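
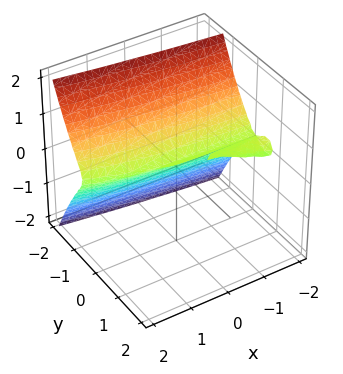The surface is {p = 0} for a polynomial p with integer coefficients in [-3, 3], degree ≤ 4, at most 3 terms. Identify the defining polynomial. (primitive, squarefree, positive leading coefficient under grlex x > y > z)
The picture has 2 separate pieces.
deg p = 3.
Reading off the gridlines: one z-axis crossing is at z = 0; every point of the x-axis in the box is on the surface; it crosses the y-axis at the gridline y = 0.
The integer polynomial consistent with all of this is the stated p.

x*y^2 + 3*y^3 + 3*z^2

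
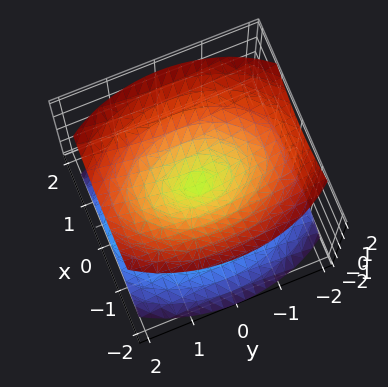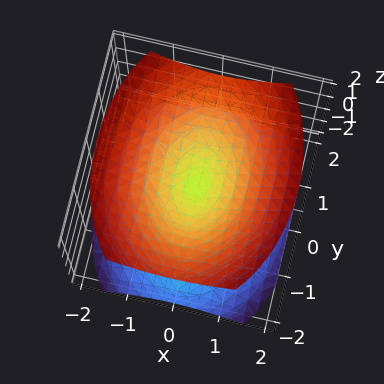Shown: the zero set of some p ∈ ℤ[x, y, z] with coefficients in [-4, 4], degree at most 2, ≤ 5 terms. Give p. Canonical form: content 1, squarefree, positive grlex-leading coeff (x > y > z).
2*x^2 + y^2 - 2*z^2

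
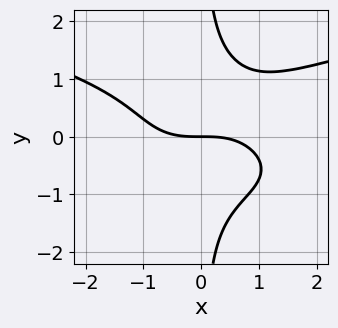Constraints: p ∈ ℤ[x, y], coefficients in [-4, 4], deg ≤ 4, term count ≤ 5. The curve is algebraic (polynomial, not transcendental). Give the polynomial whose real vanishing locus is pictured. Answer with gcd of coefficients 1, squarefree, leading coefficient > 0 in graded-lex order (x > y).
Degree: no degree-3 curve has this shape, so deg p = 4.
From the visible intercepts: one x-axis crossing is at x = 0; it meets the y-axis at y = 0 (among the integer gridlines).
Fitting integer coefficients to these (and the overall shape) gives p.

3*x*y^3 - x^3 - 3*y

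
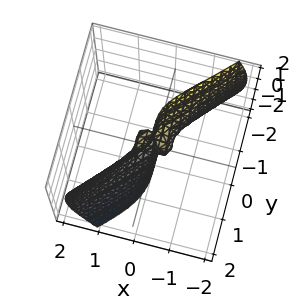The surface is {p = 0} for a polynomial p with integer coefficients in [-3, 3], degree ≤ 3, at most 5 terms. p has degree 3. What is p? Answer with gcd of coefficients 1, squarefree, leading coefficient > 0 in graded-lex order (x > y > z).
1. deg p = 3.
2. Observable constraints: every point of the z-axis in the box is on the surface; it meets the y-axis at y = 0 (among the integer gridlines).
3. Assembling these constraints gives the stated polynomial.

2*x^3 + 2*x*y^2 + 2*x*z^2 - 3*y^3 - 2*x*z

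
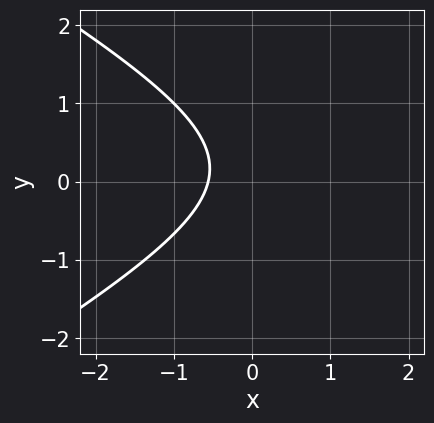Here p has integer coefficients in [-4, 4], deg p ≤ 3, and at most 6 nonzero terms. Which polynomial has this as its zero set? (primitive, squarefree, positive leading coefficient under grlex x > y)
x^2 - 3*y^2 - 3*x + y - 2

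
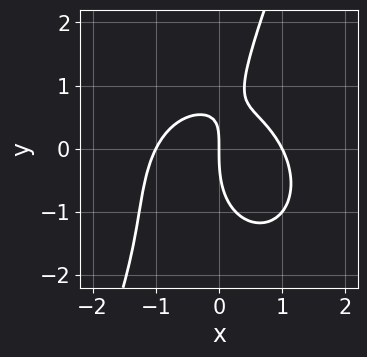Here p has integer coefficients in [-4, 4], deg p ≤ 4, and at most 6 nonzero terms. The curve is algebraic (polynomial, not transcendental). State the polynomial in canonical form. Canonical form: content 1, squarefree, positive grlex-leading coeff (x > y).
1. deg p = 3.
2. Checking where it meets the axes: it crosses the y-axis at the gridline y = 0; the x-axis gridline crossings are at x ∈ {-1, 0, 1}.
3. The integer polynomial consistent with all of this is the stated p.

3*x^3 + 2*x*y^2 - y^3 + 3*x*y - 3*x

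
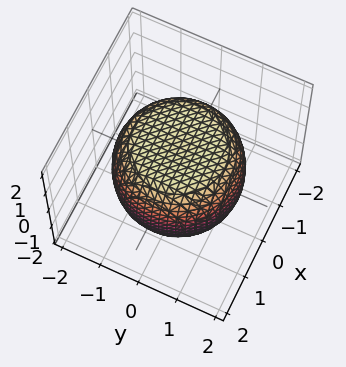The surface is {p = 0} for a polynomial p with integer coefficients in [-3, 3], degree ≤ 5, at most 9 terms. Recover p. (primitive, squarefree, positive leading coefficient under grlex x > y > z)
x^4 + 2*x^2*y^2 + y^4 - x^2 - y^2 + 2*z^2 - 3

deg p = 4. A generic line meets the surface in up to 4 points.
By symmetry, the surface is invariant under rotation about z: p = q(x² + y², z).
Observable constraints: a circular section at z = -1 has radius between 1 and 2.
Matching integer coefficients to the picture gives p.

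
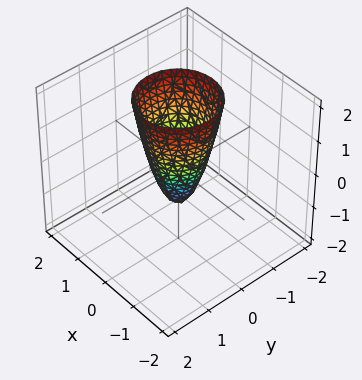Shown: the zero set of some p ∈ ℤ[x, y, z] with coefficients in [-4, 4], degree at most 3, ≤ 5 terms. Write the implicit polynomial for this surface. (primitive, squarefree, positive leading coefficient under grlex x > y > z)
3*x^2 + 3*y^2 - z - 1

First, degree: a generic line meets the surface in up to 2 points, so deg p = 2.
Then, symmetries: the z-axis is an axis of rotation, so x and y enter only as x² + y².
Next, from the visible intercepts: a circular section at z = 1 has radius between 0 and 1; it crosses the z-axis at the gridline z = -1.
Finally, these observations pin down the coefficients.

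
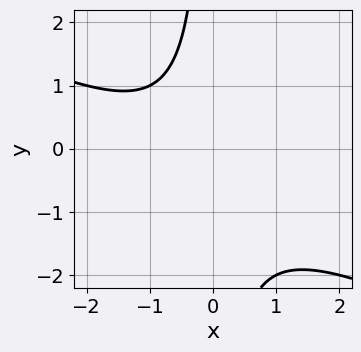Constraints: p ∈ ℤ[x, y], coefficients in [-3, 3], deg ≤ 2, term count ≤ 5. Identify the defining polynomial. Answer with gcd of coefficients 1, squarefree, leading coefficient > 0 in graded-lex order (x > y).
x^2 + 2*x*y + x + 2

First, degree: the shape is more complex than any degree-1 curve, so deg p = 2.
Then, checking where it meets the axes: it misses every integer gridline on the x-axis; it misses every integer gridline on the y-axis.
Finally, together with the visible shape, these determine p as stated.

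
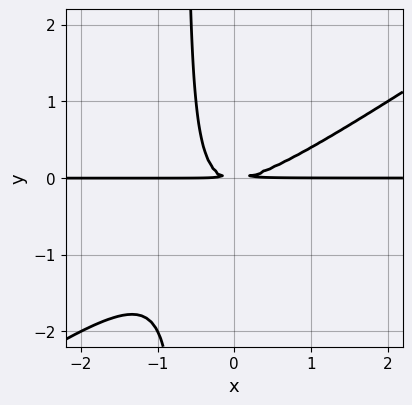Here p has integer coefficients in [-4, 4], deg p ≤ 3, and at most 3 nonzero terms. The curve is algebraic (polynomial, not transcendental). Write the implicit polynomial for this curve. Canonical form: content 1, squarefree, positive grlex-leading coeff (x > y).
First, degree: the shape is more complex than any degree-2 curve, so deg p = 3.
Then, reading off the gridlines: every point of the x-axis in the box is on the curve.
Finally, putting this together gives p.

2*x^2*y - 3*x*y^2 - 2*y^2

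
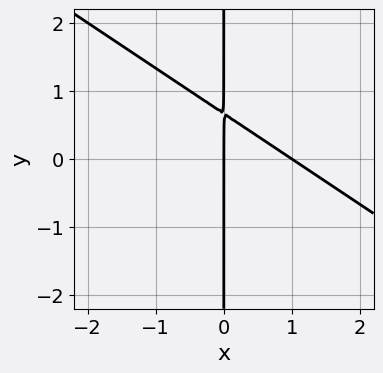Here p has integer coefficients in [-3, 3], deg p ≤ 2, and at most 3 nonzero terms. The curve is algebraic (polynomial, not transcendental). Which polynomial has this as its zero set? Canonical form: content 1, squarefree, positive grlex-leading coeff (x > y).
2*x^2 + 3*x*y - 2*x

Degree: no degree-1 curve has this shape, so deg p = 2.
Reading off the gridlines: every point of the y-axis in the box is on the curve; among the integer gridlines, it crosses the x-axis at x ∈ {0, 1}.
Together with the visible shape, these determine p as stated.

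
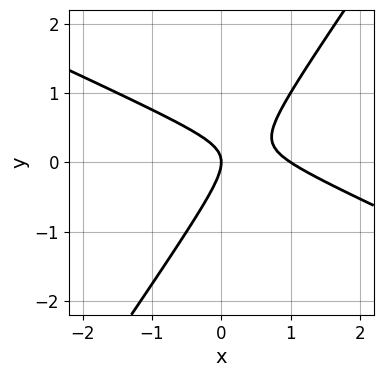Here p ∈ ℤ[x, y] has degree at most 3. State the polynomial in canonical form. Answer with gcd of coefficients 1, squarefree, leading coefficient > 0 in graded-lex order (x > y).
2*x^2 + 3*x*y - 3*y^2 - 2*x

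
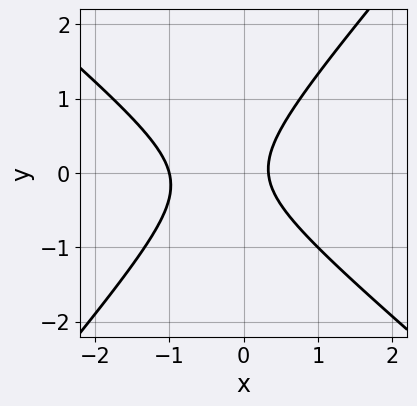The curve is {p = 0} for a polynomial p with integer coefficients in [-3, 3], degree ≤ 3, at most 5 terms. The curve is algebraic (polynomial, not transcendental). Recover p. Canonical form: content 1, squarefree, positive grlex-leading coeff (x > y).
3*x^2 + x*y - 3*y^2 + 2*x - 1

First, deg p = 2. The shape is more complex than any degree-1 curve.
Then, reading off the gridlines: one x-axis crossing is at x = -1; no y-intercept at any integer in the box.
Finally, these observations pin down the coefficients.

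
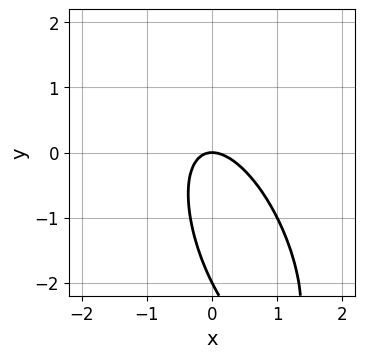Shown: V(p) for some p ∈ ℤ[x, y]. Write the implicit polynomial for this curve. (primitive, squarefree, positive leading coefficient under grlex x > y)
(a) The degree is 2 — the shape is more complex than any degree-1 curve.
(b) Observable constraints: it crosses the x-axis at the gridline x = 0; the y-axis gridline crossings are at y ∈ {-2, 0}.
(c) The integer polynomial consistent with all of this is the stated p.

3*x^2 + 2*x*y + y^2 + 2*y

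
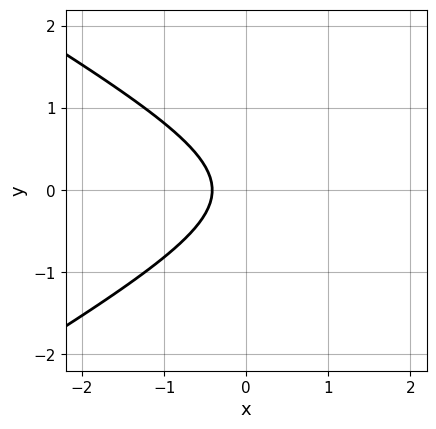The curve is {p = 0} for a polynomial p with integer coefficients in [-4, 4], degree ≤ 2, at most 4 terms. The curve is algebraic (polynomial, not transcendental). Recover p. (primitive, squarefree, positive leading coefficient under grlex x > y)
First, deg p = 2. The shape is more complex than any degree-1 curve.
Then, symmetries: it's symmetric under y → −y, forcing even powers of y.
Then, from the axis intercepts and sections: it misses every integer gridline on the y-axis.
Finally, together with the visible shape, these determine p as stated.

x^2 - 3*y^2 - 2*x - 1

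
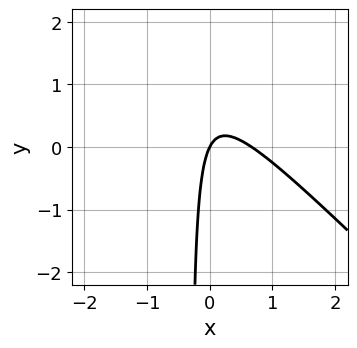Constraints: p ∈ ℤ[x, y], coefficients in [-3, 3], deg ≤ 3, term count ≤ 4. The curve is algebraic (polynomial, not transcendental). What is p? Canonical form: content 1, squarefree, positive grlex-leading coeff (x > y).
1. The degree is 2 — the shape is more complex than any degree-1 curve.
2. Reading off the gridlines: it meets the y-axis at y = 0 (among the integer gridlines); it meets the x-axis at x = 0 (among the integer gridlines).
3. Putting this together gives p.

3*x^2 + 3*x*y - 2*x + y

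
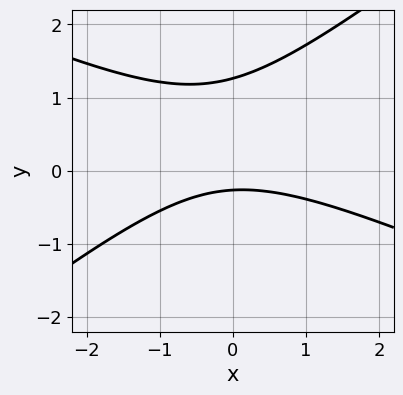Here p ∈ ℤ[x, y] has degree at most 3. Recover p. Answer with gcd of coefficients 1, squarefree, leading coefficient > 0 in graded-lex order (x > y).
First, degree: a generic line meets the curve in up to 2 points, so deg p = 2.
Then, checking where it meets the axes: it misses every integer gridline on the x-axis.
Finally, solving for integer coefficients yields p as stated.

x^2 + x*y - 3*y^2 + 3*y + 1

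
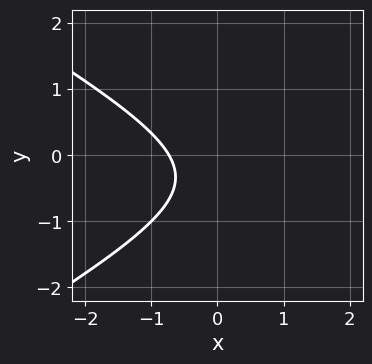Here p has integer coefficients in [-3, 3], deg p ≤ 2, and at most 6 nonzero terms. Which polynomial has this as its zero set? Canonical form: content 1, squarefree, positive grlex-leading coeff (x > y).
x^2 - 3*y^2 - 2*x - 2*y - 2

Degree: the shape is more complex than any degree-1 curve, so deg p = 2.
Against the integer gridlines: it misses every integer gridline on the y-axis.
Assembling these constraints gives the stated polynomial.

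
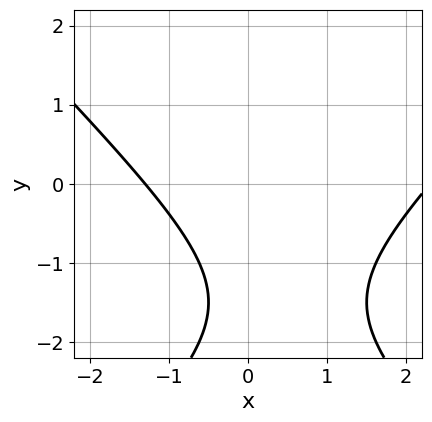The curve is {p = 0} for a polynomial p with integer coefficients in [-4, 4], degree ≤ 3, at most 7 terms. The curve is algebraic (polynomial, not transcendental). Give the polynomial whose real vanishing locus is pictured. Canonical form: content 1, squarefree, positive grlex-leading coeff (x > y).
First, degree: a generic line meets the curve in up to 2 points, so deg p = 2.
Next, checking where it meets the axes: it misses every integer gridline on the y-axis.
Finally, solving for integer coefficients yields p as stated.

x^2 - y^2 - x - 3*y - 3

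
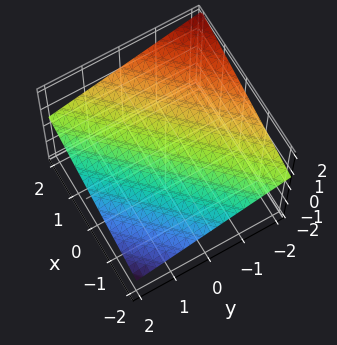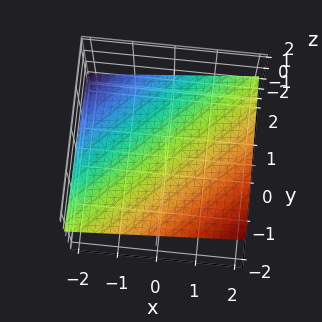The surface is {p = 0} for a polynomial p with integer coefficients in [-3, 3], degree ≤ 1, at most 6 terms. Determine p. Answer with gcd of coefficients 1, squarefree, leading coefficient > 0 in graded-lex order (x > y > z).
x - y - 3*z + 2

First, deg p = 1. The surface is flat (a plane).
Then, from the axis intercepts and sections: it crosses the y-axis at the gridline y = 2; it meets the x-axis at x = -2 (among the integer gridlines).
Finally, fitting integer coefficients to these (and the overall shape) gives p.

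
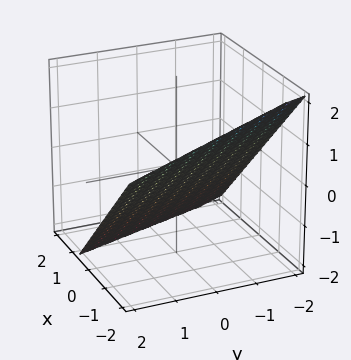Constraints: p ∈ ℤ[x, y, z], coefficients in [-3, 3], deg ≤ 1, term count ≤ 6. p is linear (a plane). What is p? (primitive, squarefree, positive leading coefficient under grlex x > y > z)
(a) deg p = 1.
(b) Observable constraints: one y-axis crossing is at y = -2.
(c) Together with the visible shape, these determine p as stated.

3*x + y + 3*z + 2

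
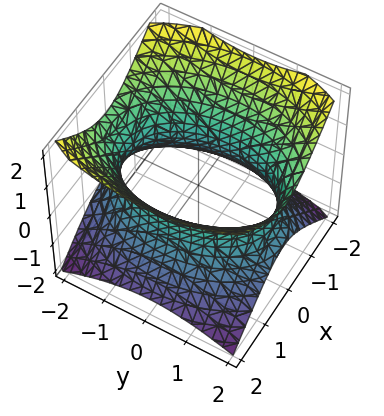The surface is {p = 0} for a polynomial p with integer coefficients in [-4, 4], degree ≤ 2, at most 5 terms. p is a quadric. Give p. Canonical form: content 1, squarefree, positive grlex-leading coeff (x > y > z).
2*x^2 + y^2 - 2*z^2 - 3

Degree: an hourglass — one-sheet hyperboloid; a quadric, so deg p = 2.
Symmetries: mirror symmetry y ↦ −y ⇒ only even powers of y; it's symmetric under z → −z, forcing even powers of z; mirror symmetry x ↦ −x ⇒ only even powers of x.
Against the integer gridlines: the surface avoids every integer z-axis point in the box.
These observations pin down the coefficients.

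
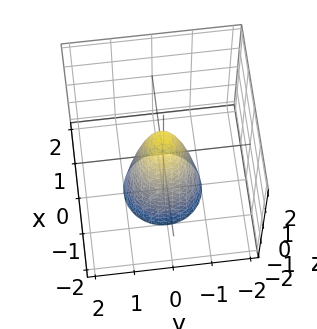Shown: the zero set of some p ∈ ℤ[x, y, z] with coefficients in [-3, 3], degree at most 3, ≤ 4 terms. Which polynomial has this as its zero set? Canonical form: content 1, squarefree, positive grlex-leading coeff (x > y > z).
3*x^2 + 3*y^2 + z - 1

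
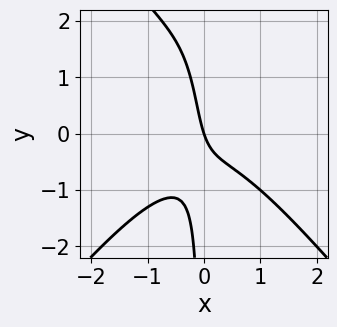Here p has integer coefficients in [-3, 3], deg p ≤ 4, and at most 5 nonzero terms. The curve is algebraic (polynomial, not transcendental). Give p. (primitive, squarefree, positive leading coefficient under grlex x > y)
3*x^3 - 2*x*y^2 + 3*x*y + 3*x + y

First, deg p = 3. A generic line meets the curve in up to 3 points.
Next, against the integer gridlines: it crosses the x-axis at the gridline x = 0; it crosses the y-axis at the gridline y = 0.
Finally, fitting integer coefficients to these (and the overall shape) gives p.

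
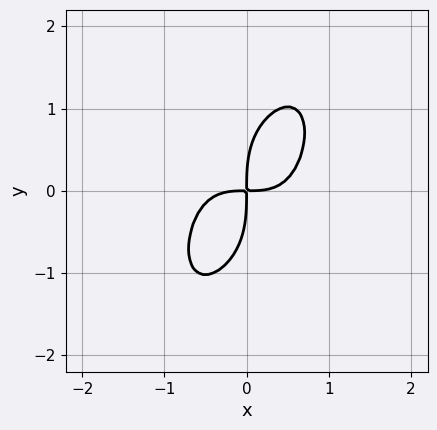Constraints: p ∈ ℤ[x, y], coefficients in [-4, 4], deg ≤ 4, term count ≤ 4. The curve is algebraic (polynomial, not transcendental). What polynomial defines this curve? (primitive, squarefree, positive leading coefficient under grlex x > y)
3*x^4 + 2*x^3*y + y^4 - 3*x*y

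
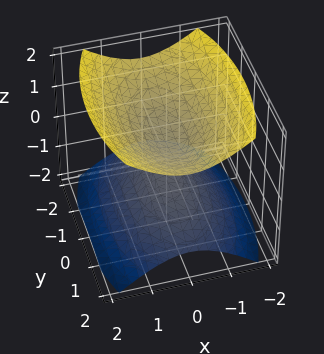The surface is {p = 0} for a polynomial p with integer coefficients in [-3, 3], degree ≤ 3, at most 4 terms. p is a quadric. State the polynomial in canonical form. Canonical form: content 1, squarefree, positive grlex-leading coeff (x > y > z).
3*x^2 + y^2 - 3*z^2 + 1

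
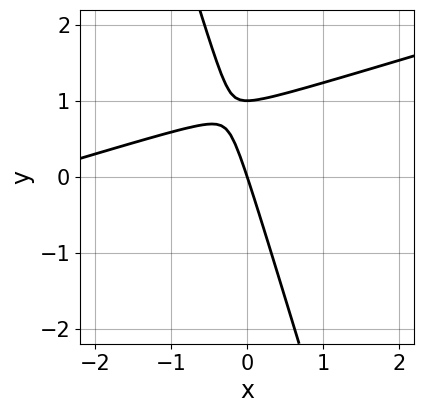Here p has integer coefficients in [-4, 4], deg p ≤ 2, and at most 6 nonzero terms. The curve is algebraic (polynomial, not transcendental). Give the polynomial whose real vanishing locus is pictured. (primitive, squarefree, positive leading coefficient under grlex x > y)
x^2 - 3*x*y - y^2 + 3*x + y

The degree is 2 — the shape is more complex than any degree-1 curve.
Reading off the gridlines: among the integer gridlines, it crosses the y-axis at y ∈ {0, 1}; one x-axis crossing is at x = 0.
These observations pin down the coefficients.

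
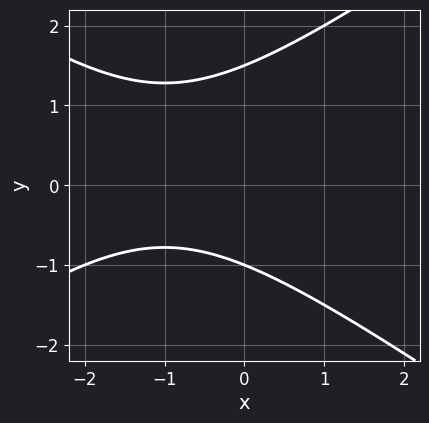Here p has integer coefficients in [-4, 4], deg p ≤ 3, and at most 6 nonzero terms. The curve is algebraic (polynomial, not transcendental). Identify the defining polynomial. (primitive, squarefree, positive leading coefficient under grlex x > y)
1. deg p = 2. A generic line meets the curve in up to 2 points.
2. From the axis intercepts and sections: it crosses the y-axis at the gridline y = -1; no x-intercept at any integer in the box.
3. Solving for integer coefficients yields p as stated.

x^2 - 2*y^2 + 2*x + y + 3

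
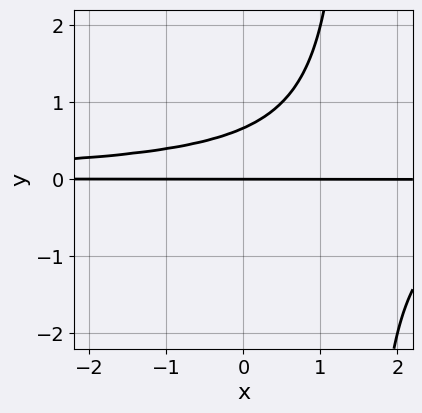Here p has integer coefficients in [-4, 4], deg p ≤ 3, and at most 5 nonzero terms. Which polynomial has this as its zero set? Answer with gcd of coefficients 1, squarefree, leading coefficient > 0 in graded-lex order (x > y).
2*x*y^2 - 3*y^2 + 2*y

(a) deg p = 3. The shape is more complex than any degree-2 curve.
(b) From the visible intercepts: one y-axis crossing is at y = 0; every point of the x-axis in the box is on the curve.
(c) The integer polynomial consistent with all of this is the stated p.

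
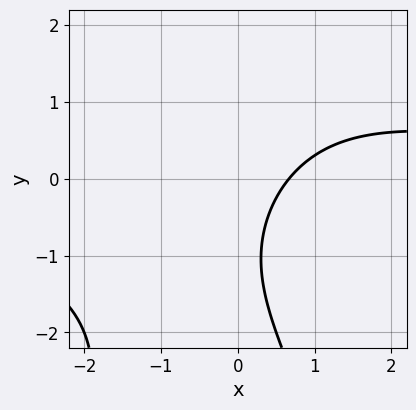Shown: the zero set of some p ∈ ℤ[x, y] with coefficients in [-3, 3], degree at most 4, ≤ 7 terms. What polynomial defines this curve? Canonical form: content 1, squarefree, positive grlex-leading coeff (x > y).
First, the degree is 3 — the shape is more complex than any degree-2 curve.
Then, checking where it meets the axes: the curve avoids every integer y-axis point in the box.
Finally, matching integer coefficients to the picture gives p.

x^2*y + y^2 - 3*x + 2*y + 2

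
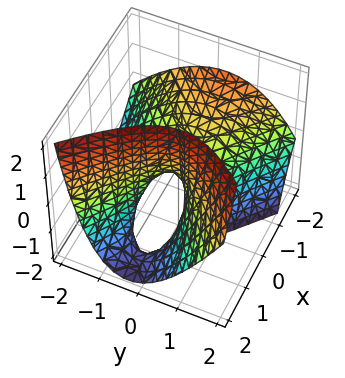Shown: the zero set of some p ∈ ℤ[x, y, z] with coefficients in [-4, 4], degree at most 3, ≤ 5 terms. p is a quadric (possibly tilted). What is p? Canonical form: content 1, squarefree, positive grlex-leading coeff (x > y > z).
2*x^2 + 3*x*z - 3*y^2 + y*z - 2*z

First, the degree is 2 — no degree-1 surface has this shape.
Next, observable constraints: one z-axis crossing is at z = 0; one y-axis crossing is at y = 0; one x-axis crossing is at x = 0.
Finally, fitting integer coefficients to these (and the overall shape) gives p.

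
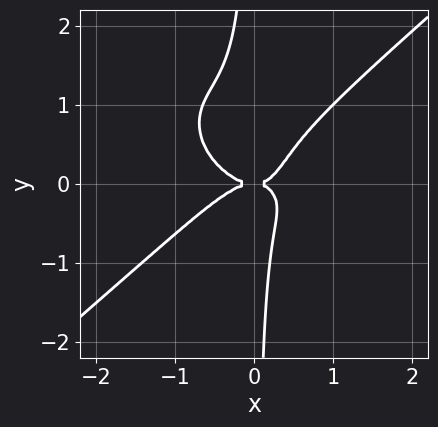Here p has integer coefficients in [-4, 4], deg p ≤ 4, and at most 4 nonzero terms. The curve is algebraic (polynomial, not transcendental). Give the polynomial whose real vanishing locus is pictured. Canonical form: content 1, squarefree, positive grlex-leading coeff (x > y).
(a) Degree: no degree-3 curve has this shape, so deg p = 4.
(b) Reading off the gridlines: it meets the y-axis at y = 0 (among the integer gridlines); it meets the x-axis at x = 0 (among the integer gridlines).
(c) Together with the visible shape, these determine p as stated.

2*x^4 - 3*x*y^3 + 2*x*y^2 - y^2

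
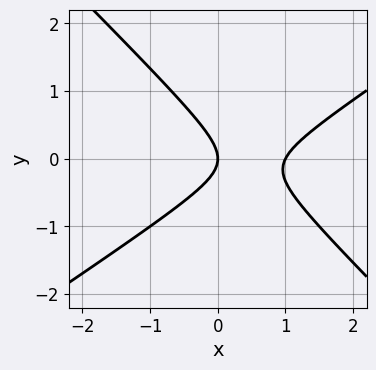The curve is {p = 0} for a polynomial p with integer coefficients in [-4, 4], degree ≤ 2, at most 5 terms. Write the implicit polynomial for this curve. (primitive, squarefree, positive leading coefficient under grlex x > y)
2*x^2 - x*y - 3*y^2 - 2*x

First, degree: a generic line meets the curve in up to 2 points, so deg p = 2.
Then, observable constraints: it meets the y-axis at y = 0 (among the integer gridlines); the x-axis gridline crossings are at x ∈ {0, 1}.
Finally, together with the visible shape, these determine p as stated.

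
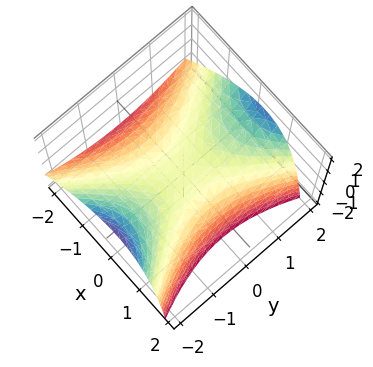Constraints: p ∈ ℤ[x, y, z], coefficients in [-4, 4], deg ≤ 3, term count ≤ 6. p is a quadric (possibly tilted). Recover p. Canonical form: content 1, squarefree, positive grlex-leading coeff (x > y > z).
First, degree: no degree-1 surface has this shape, so deg p = 2.
Next, from the visible intercepts: it meets the x-axis at x = 0 (among the integer gridlines); one y-axis crossing is at y = 0; it meets the z-axis at z = 0 (among the integer gridlines).
Finally, these observations pin down the coefficients.

2*x^2 - x*z - y^2 + 3*z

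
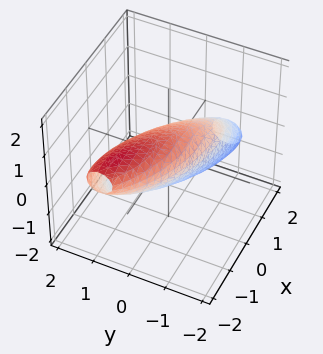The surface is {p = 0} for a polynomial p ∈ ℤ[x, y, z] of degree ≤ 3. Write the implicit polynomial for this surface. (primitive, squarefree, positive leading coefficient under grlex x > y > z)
(a) The degree is 2 — a generic line meets the surface in up to 2 points.
(b) The integer polynomial consistent with all of this is the stated p.

x^2 + 2*x*y + 2*x*z + 3*y^2 + 3*z^2 - 2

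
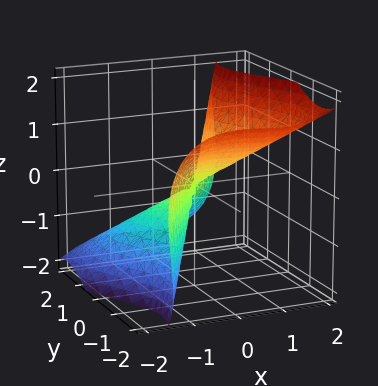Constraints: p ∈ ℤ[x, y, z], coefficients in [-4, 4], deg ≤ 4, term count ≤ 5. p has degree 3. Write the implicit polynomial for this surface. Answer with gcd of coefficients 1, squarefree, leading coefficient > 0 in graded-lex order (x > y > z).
3*x^3 + 2*x^2*y - 2*y^3 + 2*y*z^2 - 2*z^3

First, degree: no degree-2 surface has this shape, so deg p = 3.
Then, against the integer gridlines: one z-axis crossing is at z = 0; one x-axis crossing is at x = 0; it meets the y-axis at y = 0 (among the integer gridlines).
Finally, putting this together gives p.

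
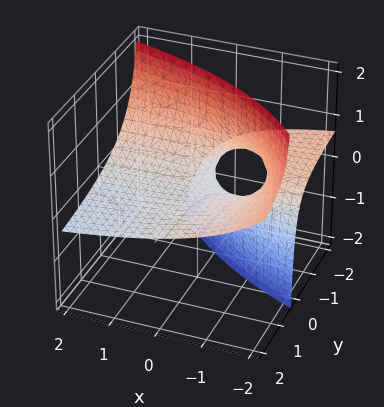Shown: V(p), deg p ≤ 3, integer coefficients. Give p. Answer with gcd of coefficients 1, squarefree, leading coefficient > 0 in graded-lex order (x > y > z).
1. Degree: no degree-1 surface has this shape, so deg p = 2.
2. Observable constraints: the visible y-axis segment lies entirely on the surface; every point of the x-axis in the box is on the surface.
3. Assembling these constraints gives the stated polynomial.

x*y + 2*x*z + 3*y*z + 3*z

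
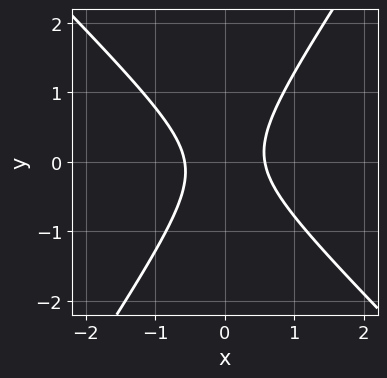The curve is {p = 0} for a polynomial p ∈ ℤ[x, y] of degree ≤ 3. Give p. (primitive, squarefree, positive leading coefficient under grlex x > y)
3*x^2 + x*y - 2*y^2 - 1

First, degree: a generic line meets the curve in up to 2 points, so deg p = 2.
Then, observable constraints: it misses every integer gridline on the y-axis.
Finally, matching integer coefficients to the picture gives p.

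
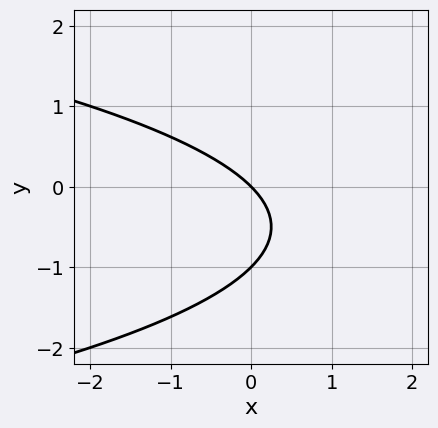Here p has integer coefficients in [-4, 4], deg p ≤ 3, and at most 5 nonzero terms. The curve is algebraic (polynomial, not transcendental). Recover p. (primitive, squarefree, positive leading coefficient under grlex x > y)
(a) The degree is 2 — a generic line meets the curve in up to 2 points.
(b) Checking where it meets the axes: it crosses the x-axis at the gridline x = 0; among the integer gridlines, it crosses the y-axis at y ∈ {-1, 0}.
(c) Putting this together gives p.

y^2 + x + y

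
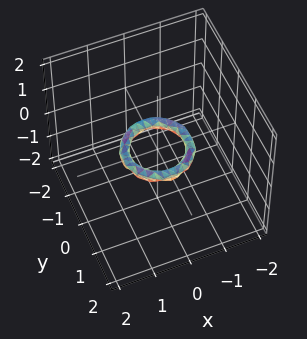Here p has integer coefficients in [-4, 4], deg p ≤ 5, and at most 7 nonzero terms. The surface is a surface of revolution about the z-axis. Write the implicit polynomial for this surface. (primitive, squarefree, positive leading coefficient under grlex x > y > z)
First, the degree is 4 — no degree-3 surface has this shape.
Next, symmetries: every cross-section ⟂ z is a circle, so x, y appear only via x² + y².
Next, observable constraints: no z-intercept at any integer in the box; among the integer gridlines, it crosses the x-axis at x ∈ {-1, 1}.
Finally, assembling these constraints gives the stated polynomial. Check: (0, 1, 0) on the y-axis lies on the surface, and p(0, 1, 0) = 0. ✓

2*x^4 + 4*x^2*y^2 + 2*y^4 - 3*x^2 - 3*y^2 + 3*z^2 + 1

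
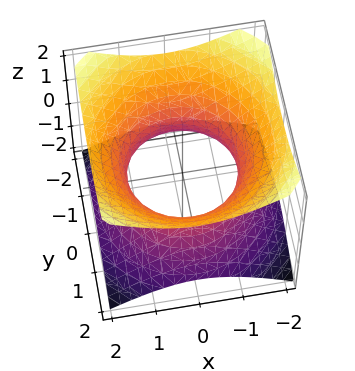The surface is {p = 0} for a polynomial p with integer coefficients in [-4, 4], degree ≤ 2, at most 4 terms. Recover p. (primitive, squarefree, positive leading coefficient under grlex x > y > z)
2*x^2 + 2*y^2 - 3*z^2 - 3

1. Degree: an hourglass — one-sheet hyperboloid; a quadric, so deg p = 2.
2. Symmetry: the z-axis is an axis of rotation, so x and y enter only as x² + y²; the z ↦ −z reflection is a symmetry, so z appears only in even powers.
3. Against the integer gridlines: a circular section at z = 1 has radius between 1 and 2; the surface avoids every integer z-axis point in the box.
4. Putting this together gives p.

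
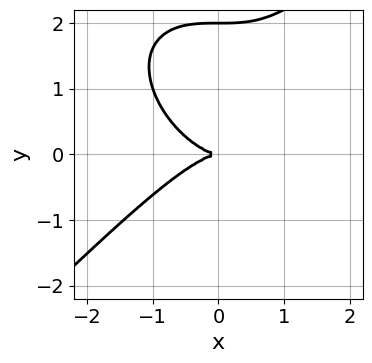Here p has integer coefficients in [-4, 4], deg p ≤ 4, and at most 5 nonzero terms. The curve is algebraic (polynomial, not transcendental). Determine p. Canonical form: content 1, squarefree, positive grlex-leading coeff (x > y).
x^3 - y^3 + 2*y^2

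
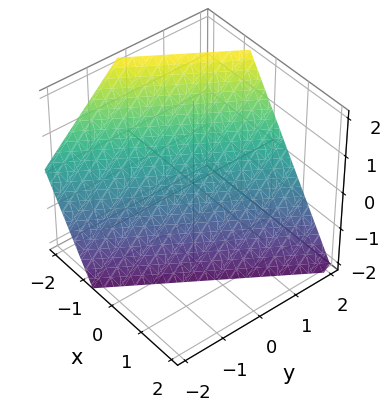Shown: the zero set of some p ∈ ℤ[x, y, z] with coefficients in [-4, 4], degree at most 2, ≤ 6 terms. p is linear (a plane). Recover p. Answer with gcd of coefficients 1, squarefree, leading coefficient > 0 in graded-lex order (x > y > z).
3*x - 2*y + 2*z + 2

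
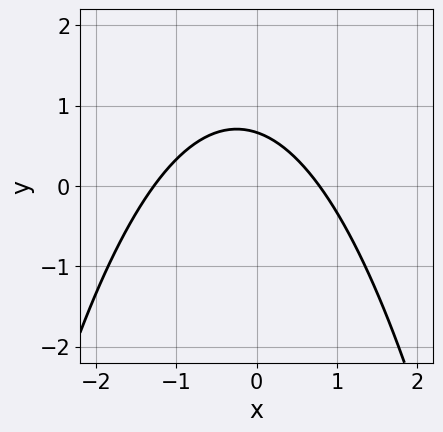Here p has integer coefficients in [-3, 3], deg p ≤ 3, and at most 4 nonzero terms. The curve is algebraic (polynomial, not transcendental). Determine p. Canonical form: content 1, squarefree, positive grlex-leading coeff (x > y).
2*x^2 + x + 3*y - 2

1. Degree: a generic line meets the curve in up to 2 points, so deg p = 2.
2. Putting this together gives p.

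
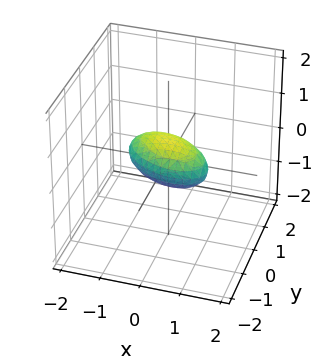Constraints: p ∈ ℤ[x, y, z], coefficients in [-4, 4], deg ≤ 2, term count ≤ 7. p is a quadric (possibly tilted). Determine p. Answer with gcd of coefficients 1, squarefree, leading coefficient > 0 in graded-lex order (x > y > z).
The degree is 2 — the shape is more complex than any degree-1 surface.
Checking where it meets the axes: the x-axis gridline crossings are at x ∈ {-1, 1}.
Putting this together gives p.

x^2 + x*y + 2*y^2 + 3*z^2 - 1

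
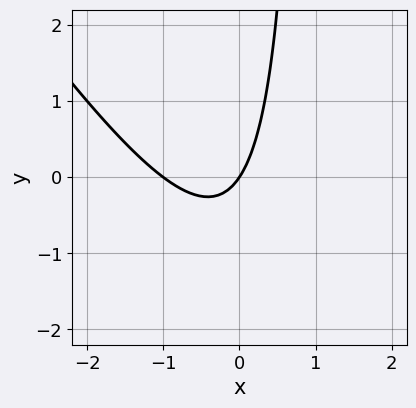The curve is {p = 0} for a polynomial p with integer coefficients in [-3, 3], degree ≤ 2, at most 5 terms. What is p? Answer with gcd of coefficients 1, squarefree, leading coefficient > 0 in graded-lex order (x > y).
1. Degree: the shape is more complex than any degree-1 curve, so deg p = 2.
2. Reading off the gridlines: among the integer gridlines, it crosses the x-axis at x ∈ {-1, 0}; one y-axis crossing is at y = 0.
3. These observations pin down the coefficients.

3*x^2 + 2*x*y + 3*x - 2*y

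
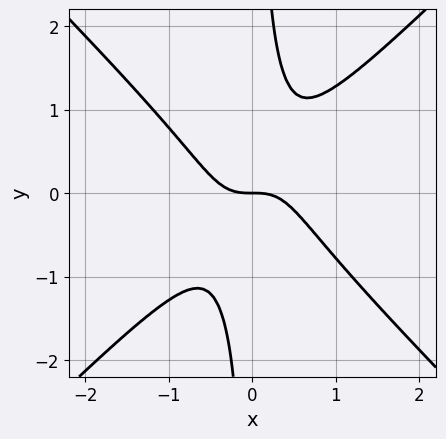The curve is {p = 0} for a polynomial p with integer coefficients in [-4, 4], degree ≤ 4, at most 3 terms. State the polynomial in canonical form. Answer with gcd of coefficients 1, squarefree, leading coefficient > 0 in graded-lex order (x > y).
(a) The degree is 3 — the shape is more complex than any degree-2 curve.
(b) Reading off the gridlines: it crosses the y-axis at the gridline y = 0; one x-axis crossing is at x = 0.
(c) Assembling these constraints gives the stated polynomial.

2*x^3 - 2*x*y^2 + y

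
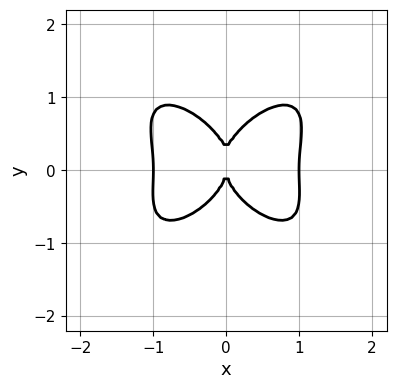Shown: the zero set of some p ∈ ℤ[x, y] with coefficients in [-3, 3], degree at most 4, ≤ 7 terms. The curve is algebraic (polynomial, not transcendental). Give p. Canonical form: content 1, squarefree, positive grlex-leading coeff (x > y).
(a) The degree is 4 — the shape is more complex than any degree-3 curve.
(b) Symmetries: mirror symmetry x ↦ −x ⇒ only even powers of x.
(c) Observable constraints: one y-axis crossing is at y = 0; the x-axis gridline crossings are at x ∈ {-1, 0, 1}.
(d) Putting this together gives p.

3*x^4 - x^2*y^2 + 3*y^4 - y^3 - 3*x^2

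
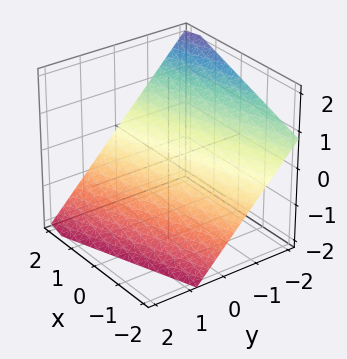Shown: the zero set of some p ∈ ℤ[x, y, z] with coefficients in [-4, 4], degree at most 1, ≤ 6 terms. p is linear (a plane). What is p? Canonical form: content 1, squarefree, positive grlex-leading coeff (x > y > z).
x - 3*y - 3*z - 2

(a) Degree: the surface is flat (a plane), so deg p = 1.
(b) Reading off the gridlines: it crosses the x-axis at the gridline x = 2.
(c) Solving for integer coefficients yields p as stated.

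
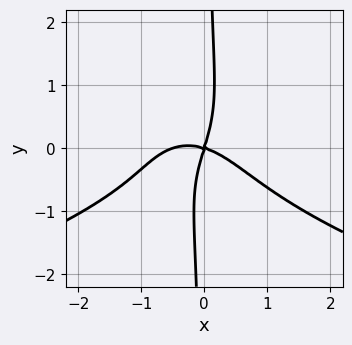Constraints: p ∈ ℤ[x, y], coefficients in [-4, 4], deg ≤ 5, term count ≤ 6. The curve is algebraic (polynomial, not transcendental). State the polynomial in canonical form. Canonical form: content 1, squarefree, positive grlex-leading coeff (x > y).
deg p = 4. A generic line meets the curve in up to 4 points.
Checking where it meets the axes: it meets the x-axis at x = 0 (among the integer gridlines); one y-axis crossing is at y = 0.
Together with the visible shape, these determine p as stated.

3*x*y^3 + 2*x^3 + x^2 + 3*x*y - y^2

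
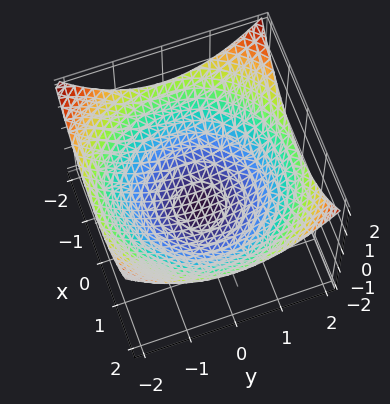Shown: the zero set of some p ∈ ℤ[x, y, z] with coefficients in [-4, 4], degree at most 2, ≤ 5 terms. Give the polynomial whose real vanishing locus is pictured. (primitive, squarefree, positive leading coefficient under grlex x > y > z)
deg p = 2. A generic line meets the surface in up to 2 points.
Symmetries: the surface is invariant under rotation about z: p = q(x² + y², z).
Reading off the gridlines: a circular section at z = 0 has radius between 1 and 2; it crosses the z-axis at the gridline z = -1.
The integer polynomial consistent with all of this is the stated p.

x^2 + y^2 - 3*z - 3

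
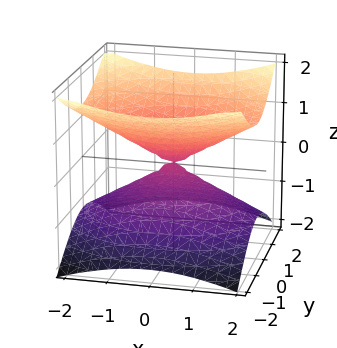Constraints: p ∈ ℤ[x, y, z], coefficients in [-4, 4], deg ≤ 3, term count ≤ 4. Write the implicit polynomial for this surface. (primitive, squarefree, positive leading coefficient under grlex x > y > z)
x^2 + 2*y^2 - 3*z^2

First, the degree is 2 — a double cone through the origin; a quadric.
Next, symmetries: the z ↦ −z reflection is a symmetry, so z appears only in even powers; mirror symmetry y ↦ −y ⇒ only even powers of y; mirror symmetry x ↦ −x ⇒ only even powers of x.
Then, observable constraints: one x-axis crossing is at x = 0; one z-axis crossing is at z = 0; it meets the y-axis at y = 0 (among the integer gridlines).
Finally, fitting integer coefficients to these (and the overall shape) gives p.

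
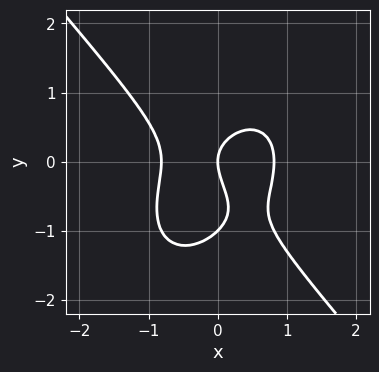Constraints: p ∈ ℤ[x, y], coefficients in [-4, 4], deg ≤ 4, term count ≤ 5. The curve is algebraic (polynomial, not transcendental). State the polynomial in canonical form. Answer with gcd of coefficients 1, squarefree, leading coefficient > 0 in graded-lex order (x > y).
3*x^3 + 2*y^3 + 2*y^2 - 2*x

(a) The degree is 3 — no degree-2 curve has this shape.
(b) Checking where it meets the axes: among the integer gridlines, it crosses the y-axis at y ∈ {-1, 0}; it meets the x-axis at x = 0 (among the integer gridlines).
(c) Putting this together gives p.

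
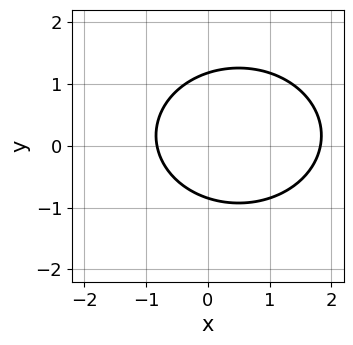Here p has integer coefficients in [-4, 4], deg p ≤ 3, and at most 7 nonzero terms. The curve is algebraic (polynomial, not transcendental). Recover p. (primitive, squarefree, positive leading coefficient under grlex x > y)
2*x^2 + 3*y^2 - 2*x - y - 3

First, degree: no degree-1 curve has this shape, so deg p = 2.
Finally, the integer polynomial consistent with all of this is the stated p.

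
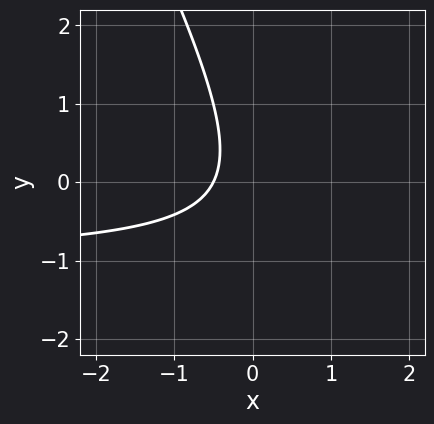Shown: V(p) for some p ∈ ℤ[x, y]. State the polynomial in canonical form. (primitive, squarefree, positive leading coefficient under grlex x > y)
2*x*y + y^2 + 2*x + 1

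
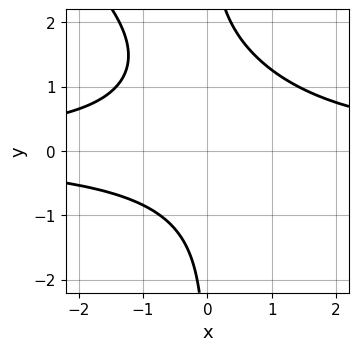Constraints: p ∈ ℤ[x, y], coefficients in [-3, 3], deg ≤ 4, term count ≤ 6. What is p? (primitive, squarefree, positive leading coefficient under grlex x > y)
x^2*y^2 + x*y^3 - x*y^2 - 2

First, the degree is 4 — no degree-3 curve has this shape.
Then, observable constraints: it misses every integer gridline on the x-axis; the curve avoids every integer y-axis point in the box.
Finally, together with the visible shape, these determine p as stated.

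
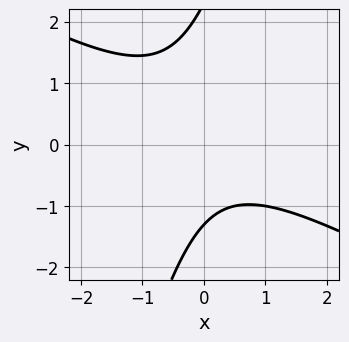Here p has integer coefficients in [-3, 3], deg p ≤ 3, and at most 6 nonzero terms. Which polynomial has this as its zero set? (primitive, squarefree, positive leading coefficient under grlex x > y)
1. deg p = 2.
2. From the visible intercepts: the curve avoids every integer x-axis point in the box.
3. Assembling these constraints gives the stated polynomial.

2*x^2 + 3*x*y - y^2 + y + 3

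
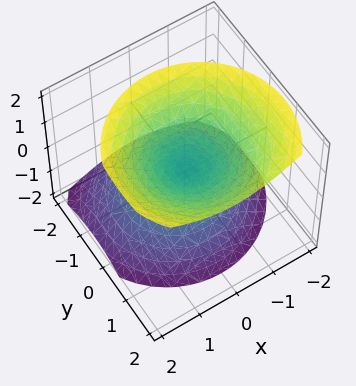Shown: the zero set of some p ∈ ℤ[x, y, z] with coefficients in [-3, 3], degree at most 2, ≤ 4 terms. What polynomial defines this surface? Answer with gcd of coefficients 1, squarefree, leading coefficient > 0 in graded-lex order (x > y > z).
(a) There are 2 components.
(b) deg p = 2.
(c) From the axis intercepts and sections: it crosses the z-axis at the gridline z = 0; it meets the x-axis at x = 0 (among the integer gridlines).
(d) Fitting integer coefficients to these (and the overall shape) gives p.

3*x^2 + 3*y^2 - 2*y*z - 3*z^2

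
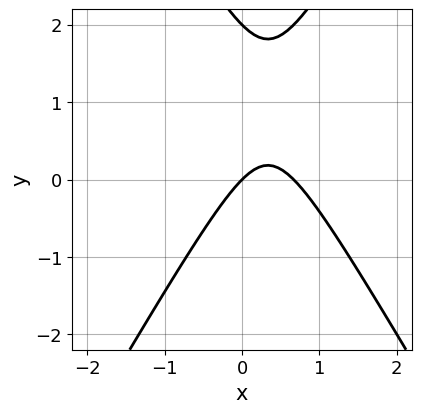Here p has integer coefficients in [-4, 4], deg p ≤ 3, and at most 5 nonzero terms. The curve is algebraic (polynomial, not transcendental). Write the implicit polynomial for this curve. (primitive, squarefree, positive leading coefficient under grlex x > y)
3*x^2 - y^2 - 2*x + 2*y

(a) deg p = 2.
(b) From the axis intercepts and sections: the y-axis gridline crossings are at y ∈ {0, 2}; it meets the x-axis at x = 0 (among the integer gridlines).
(c) Assembling these constraints gives the stated polynomial.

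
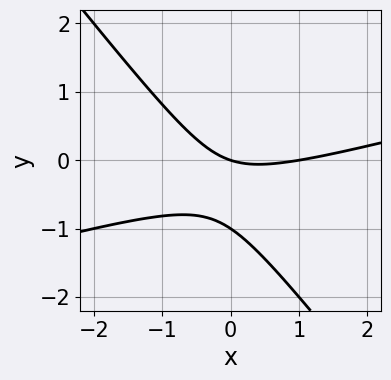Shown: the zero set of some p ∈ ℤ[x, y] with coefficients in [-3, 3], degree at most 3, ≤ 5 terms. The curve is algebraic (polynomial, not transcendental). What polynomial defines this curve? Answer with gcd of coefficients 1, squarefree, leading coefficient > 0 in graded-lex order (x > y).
x^2 - 3*x*y - 3*y^2 - x - 3*y

(a) deg p = 2. No degree-1 curve has this shape.
(b) Against the integer gridlines: among the integer gridlines, it crosses the y-axis at y ∈ {-1, 0}; among the integer gridlines, it crosses the x-axis at x ∈ {0, 1}.
(c) Putting this together gives p.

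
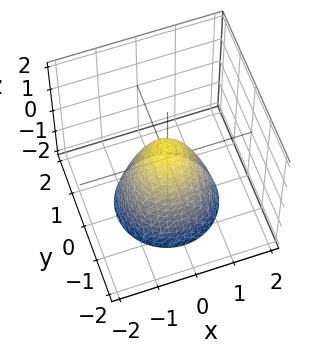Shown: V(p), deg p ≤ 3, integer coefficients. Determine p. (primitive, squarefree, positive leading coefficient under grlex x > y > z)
(a) deg p = 2.
(b) Symmetry: every cross-section ⟂ z is a circle, so x, y appear only via x² + y².
(c) Checking where it meets the axes: a circular section at z = -2 has radius between 1 and 2.
(d) Putting this together gives p.

3*x^2 + 3*y^2 + 2*z - 1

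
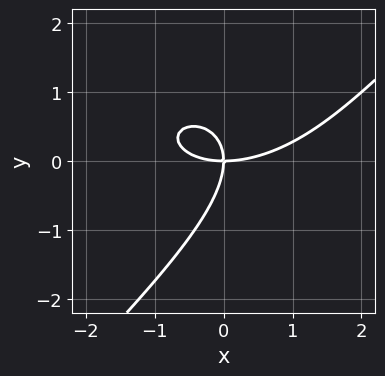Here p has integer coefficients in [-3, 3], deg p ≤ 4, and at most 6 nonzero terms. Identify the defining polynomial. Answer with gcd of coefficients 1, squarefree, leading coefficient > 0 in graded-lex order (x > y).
x^3 - x^2*y + 2*x*y^2 - 2*y^3 - 3*x*y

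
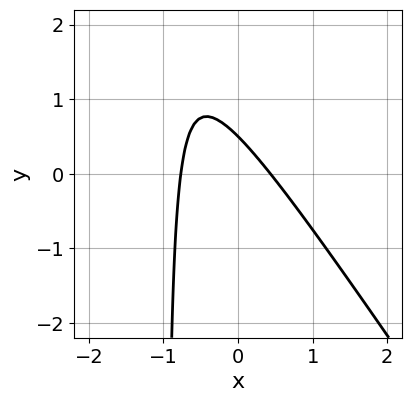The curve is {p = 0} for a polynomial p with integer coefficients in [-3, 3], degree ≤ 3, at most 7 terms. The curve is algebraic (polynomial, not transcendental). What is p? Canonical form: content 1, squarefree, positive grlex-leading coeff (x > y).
3*x^2 + 2*x*y + x + 2*y - 1

1. The degree is 2 — no degree-1 curve has this shape.
2. Putting this together gives p.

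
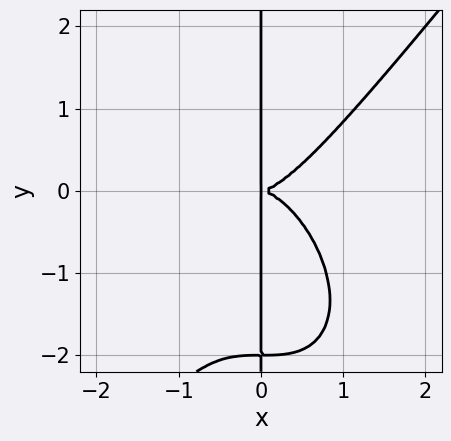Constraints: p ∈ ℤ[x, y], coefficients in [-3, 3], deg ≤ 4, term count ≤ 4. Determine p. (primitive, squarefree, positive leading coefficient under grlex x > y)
2*x^4 - x*y^3 - 2*x*y^2

First, deg p = 4.
Then, from the visible intercepts: the visible y-axis segment lies entirely on the curve.
Finally, solving for integer coefficients yields p as stated.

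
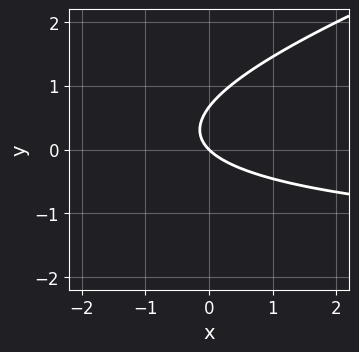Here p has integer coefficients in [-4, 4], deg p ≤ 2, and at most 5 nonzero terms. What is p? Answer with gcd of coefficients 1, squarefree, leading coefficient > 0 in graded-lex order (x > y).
deg p = 2.
From the axis intercepts and sections: it meets the x-axis at x = 0 (among the integer gridlines); it meets the y-axis at y = 0 (among the integer gridlines).
Assembling these constraints gives the stated polynomial.

x*y - 3*y^2 + 2*x + 2*y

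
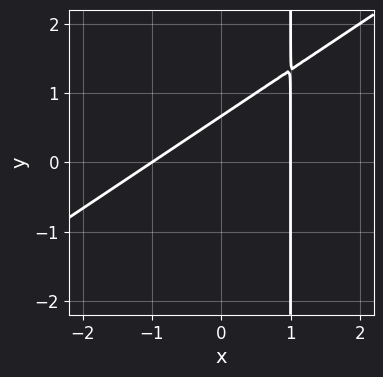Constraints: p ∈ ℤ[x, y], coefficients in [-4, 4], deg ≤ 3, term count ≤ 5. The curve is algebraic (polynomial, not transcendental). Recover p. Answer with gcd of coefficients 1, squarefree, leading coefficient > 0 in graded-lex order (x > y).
(a) The degree is 2 — a generic line meets the curve in up to 2 points.
(b) Against the integer gridlines: the x-axis gridline crossings are at x ∈ {-1, 1}.
(c) Assembling these constraints gives the stated polynomial.

2*x^2 - 3*x*y + 3*y - 2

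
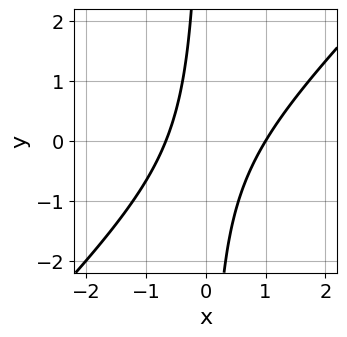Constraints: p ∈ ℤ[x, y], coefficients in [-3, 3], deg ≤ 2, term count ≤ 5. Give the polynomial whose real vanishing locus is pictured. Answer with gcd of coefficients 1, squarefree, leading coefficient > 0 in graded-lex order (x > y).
3*x^2 - 3*x*y - x - 2

First, degree: no degree-1 curve has this shape, so deg p = 2.
Then, from the visible intercepts: it misses every integer gridline on the y-axis; it crosses the x-axis at the gridline x = 1.
Finally, fitting integer coefficients to these (and the overall shape) gives p.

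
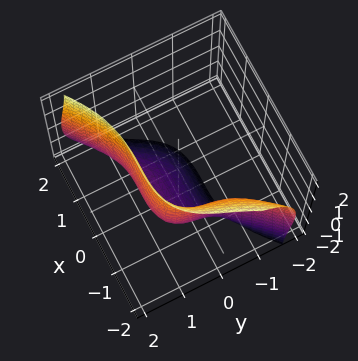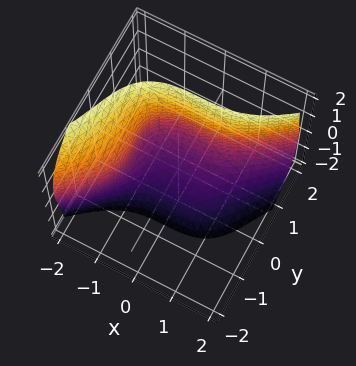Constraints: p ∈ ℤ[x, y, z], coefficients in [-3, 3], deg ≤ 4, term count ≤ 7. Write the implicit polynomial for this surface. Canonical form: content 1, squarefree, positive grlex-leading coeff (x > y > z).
1. The degree is 3 — no degree-2 surface has this shape.
2. Checking where it meets the axes: it crosses the y-axis at the gridline y = 1.
3. Putting this together gives p.

2*x^3 - 3*y^3 - 2*y*z^2 + z^3 + 3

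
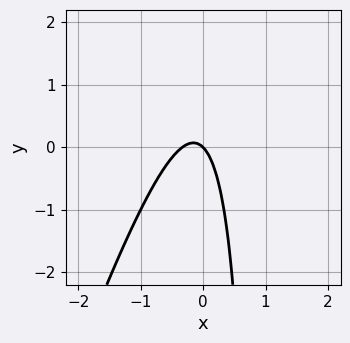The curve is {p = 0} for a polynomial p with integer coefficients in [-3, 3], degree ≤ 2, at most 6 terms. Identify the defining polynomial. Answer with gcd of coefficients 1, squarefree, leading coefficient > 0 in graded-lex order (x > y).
3*x^2 - x*y + x + y

First, deg p = 2. The shape is more complex than any degree-1 curve.
Then, reading off the gridlines: one y-axis crossing is at y = 0; it crosses the x-axis at the gridline x = 0.
Finally, assembling these constraints gives the stated polynomial.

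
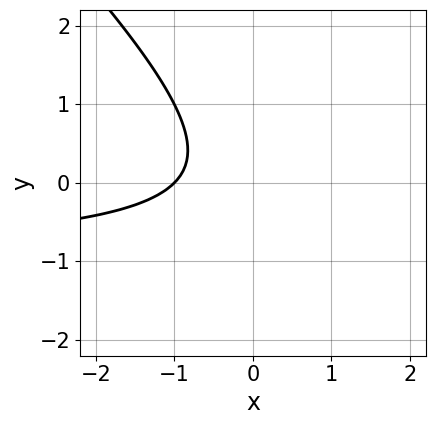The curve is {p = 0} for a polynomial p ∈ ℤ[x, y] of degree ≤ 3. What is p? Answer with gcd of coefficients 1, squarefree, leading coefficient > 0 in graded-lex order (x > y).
x*y + y^2 + x + 1

deg p = 2. No degree-1 curve has this shape.
Observable constraints: no y-intercept at any integer in the box; it meets the x-axis at x = -1 (among the integer gridlines).
The integer polynomial consistent with all of this is the stated p.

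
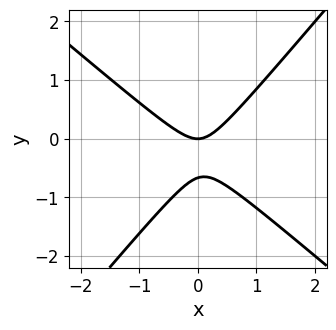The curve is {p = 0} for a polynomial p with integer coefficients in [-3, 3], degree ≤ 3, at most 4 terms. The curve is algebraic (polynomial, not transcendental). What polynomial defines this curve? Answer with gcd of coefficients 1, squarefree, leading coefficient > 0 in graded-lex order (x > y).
3*x^2 + x*y - 3*y^2 - 2*y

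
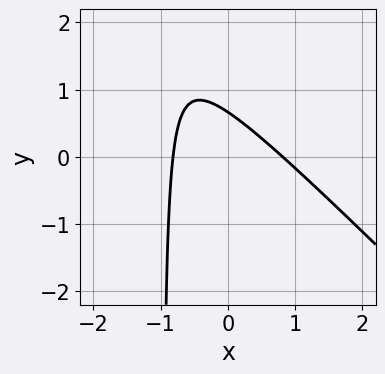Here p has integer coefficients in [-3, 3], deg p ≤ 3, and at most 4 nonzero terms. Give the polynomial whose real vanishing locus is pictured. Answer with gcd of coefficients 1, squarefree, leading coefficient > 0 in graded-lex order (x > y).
First, the degree is 2 — the shape is more complex than any degree-1 curve.
Finally, the integer polynomial consistent with all of this is the stated p.

3*x^2 + 3*x*y + 3*y - 2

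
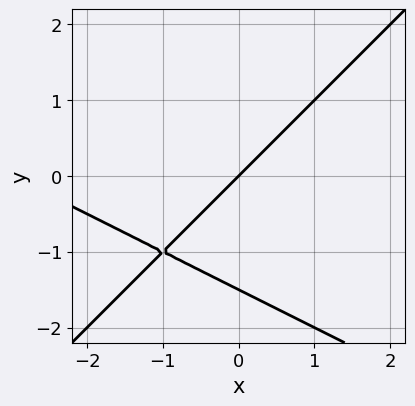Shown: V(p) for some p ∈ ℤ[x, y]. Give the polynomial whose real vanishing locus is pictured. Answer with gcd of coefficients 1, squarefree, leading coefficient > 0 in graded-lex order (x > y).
x^2 + x*y - 2*y^2 + 3*x - 3*y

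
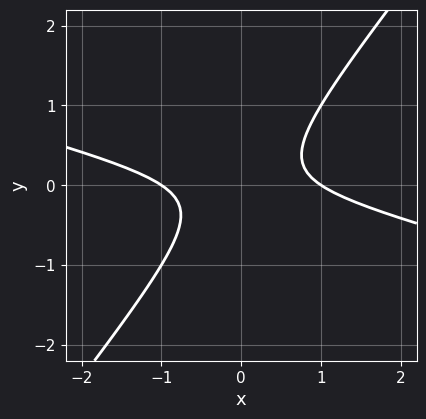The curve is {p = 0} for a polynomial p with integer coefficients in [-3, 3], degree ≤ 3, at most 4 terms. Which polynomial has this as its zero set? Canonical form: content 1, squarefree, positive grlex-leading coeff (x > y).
x^2 + 3*x*y - 3*y^2 - 1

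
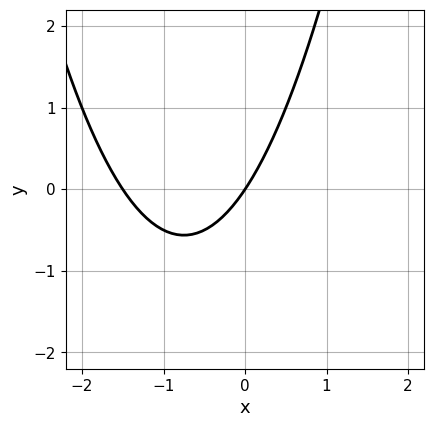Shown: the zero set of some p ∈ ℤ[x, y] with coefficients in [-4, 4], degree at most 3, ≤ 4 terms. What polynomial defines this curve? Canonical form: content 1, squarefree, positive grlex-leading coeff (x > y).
(a) Degree: a generic line meets the curve in up to 2 points, so deg p = 2.
(b) From the axis intercepts and sections: it crosses the y-axis at the gridline y = 0; one x-axis crossing is at x = 0.
(c) Assembling these constraints gives the stated polynomial.

2*x^2 + 3*x - 2*y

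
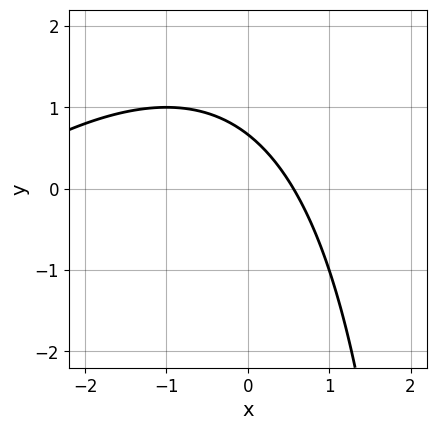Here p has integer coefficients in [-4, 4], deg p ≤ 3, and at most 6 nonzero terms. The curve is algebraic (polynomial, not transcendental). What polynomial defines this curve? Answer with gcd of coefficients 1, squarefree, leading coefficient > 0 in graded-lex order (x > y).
Degree: a generic line meets the curve in up to 2 points, so deg p = 2.
Solving for integer coefficients yields p as stated.

x^2 - x*y + 3*x + 3*y - 2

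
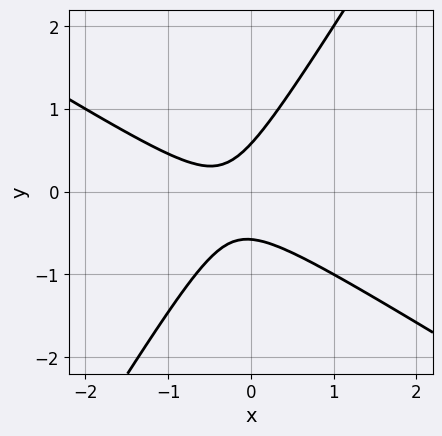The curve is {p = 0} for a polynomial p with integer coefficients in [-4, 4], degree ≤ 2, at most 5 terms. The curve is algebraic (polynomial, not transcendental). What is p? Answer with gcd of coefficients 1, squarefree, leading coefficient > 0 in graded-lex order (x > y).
1. Degree: the shape is more complex than any degree-1 curve, so deg p = 2.
2. From the axis intercepts and sections: it misses every integer gridline on the x-axis.
3. Assembling these constraints gives the stated polynomial.

3*x^2 + 3*x*y - 3*y^2 + 2*x + 1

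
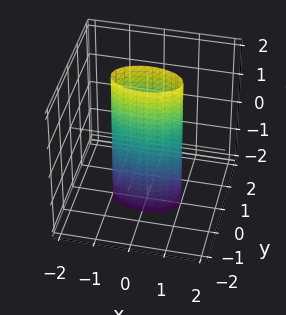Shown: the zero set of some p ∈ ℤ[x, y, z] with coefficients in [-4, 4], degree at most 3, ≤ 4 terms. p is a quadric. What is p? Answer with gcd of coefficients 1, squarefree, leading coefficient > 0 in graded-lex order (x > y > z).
x^2 + 3*y^2 - 1

1. Degree: constant cross-section along one axis; a quadric, so deg p = 2.
2. Symmetries: it's symmetric under y → −y, forcing even powers of y; it's symmetric under z → −z, forcing even powers of z; it's symmetric under x → −x, forcing even powers of x.
3. From the visible intercepts: it misses every integer gridline on the z-axis; among the integer gridlines, it crosses the x-axis at x ∈ {-1, 1}.
4. The integer polynomial consistent with all of this is the stated p.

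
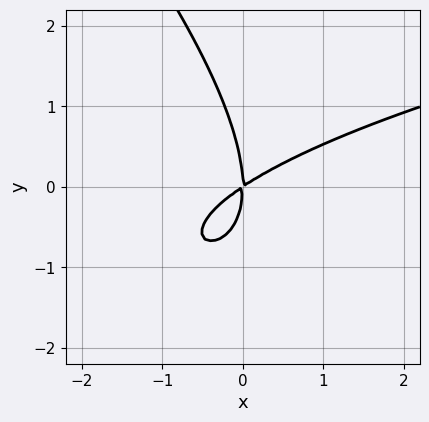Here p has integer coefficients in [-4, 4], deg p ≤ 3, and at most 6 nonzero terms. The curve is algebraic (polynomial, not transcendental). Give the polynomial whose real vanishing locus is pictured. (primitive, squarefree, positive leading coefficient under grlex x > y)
x*y^2 + y^3 - 2*x^2 + 3*x*y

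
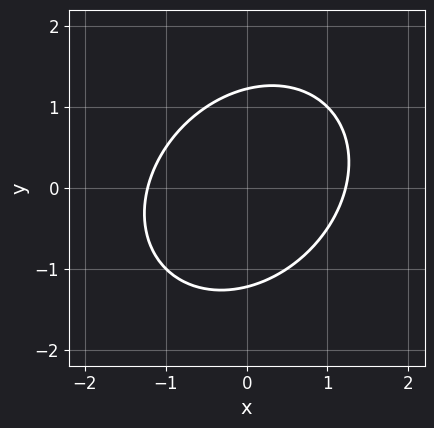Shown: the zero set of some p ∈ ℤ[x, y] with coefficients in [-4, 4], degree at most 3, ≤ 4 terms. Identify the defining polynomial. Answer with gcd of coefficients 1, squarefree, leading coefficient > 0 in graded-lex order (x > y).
1. Degree: the shape is more complex than any degree-1 curve, so deg p = 2.
2. The integer polynomial consistent with all of this is the stated p.

2*x^2 - x*y + 2*y^2 - 3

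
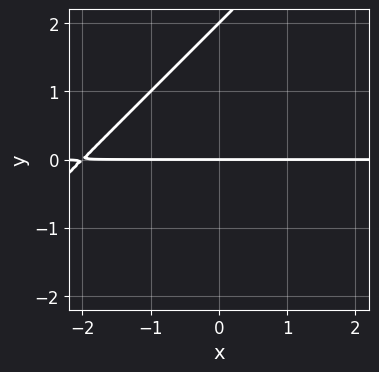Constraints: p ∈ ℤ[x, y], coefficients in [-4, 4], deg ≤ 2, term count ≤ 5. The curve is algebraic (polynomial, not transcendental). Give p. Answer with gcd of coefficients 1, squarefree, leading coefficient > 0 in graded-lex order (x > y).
(a) The degree is 2 — no degree-1 curve has this shape.
(b) Checking where it meets the axes: the visible x-axis segment lies entirely on the curve; the y-axis gridline crossings are at y ∈ {0, 2}.
(c) These observations pin down the coefficients.

x*y - y^2 + 2*y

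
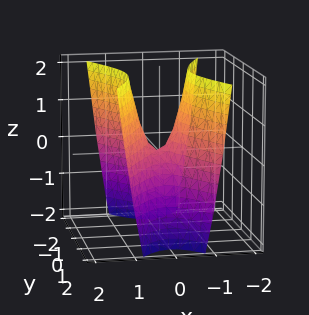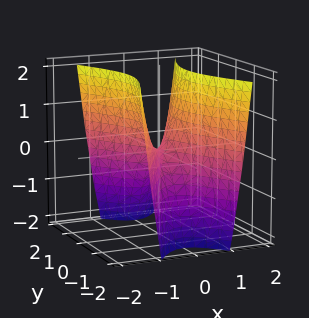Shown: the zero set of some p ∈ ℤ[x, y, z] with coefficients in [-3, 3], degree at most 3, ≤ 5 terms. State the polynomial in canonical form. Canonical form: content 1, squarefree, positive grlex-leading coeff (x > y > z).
3*x^2 - y^2 - z

First, the degree is 2 — a saddle surface; a quadric.
Then, symmetries: it's symmetric under x → −x, forcing even powers of x; it's symmetric under y → −y, forcing even powers of y.
Next, checking where it meets the axes: it crosses the x-axis at the gridline x = 0; one y-axis crossing is at y = 0; one z-axis crossing is at z = 0.
Finally, fitting integer coefficients to these (and the overall shape) gives p.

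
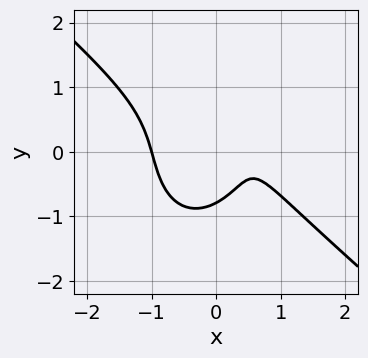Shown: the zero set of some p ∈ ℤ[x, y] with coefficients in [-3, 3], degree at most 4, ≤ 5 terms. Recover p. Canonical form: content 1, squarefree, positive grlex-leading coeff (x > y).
The degree is 3 — the shape is more complex than any degree-2 curve.
From the axis intercepts and sections: one x-axis crossing is at x = -1.
Solving for integer coefficients yields p as stated.

3*x^3 + 2*x^2*y + 2*y^3 - 2*x + 1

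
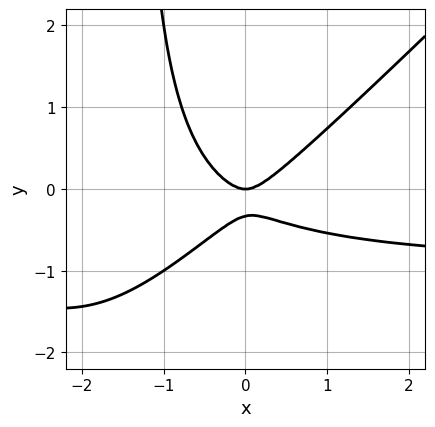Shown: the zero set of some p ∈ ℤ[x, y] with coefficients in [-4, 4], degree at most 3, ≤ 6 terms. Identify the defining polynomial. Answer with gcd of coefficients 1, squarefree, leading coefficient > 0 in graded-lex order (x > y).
2*x^2*y - 2*x*y^2 + 2*x^2 - 3*y^2 - y

First, deg p = 3. The shape is more complex than any degree-2 curve.
Then, reading off the gridlines: one y-axis crossing is at y = 0; it crosses the x-axis at the gridline x = 0.
Finally, putting this together gives p.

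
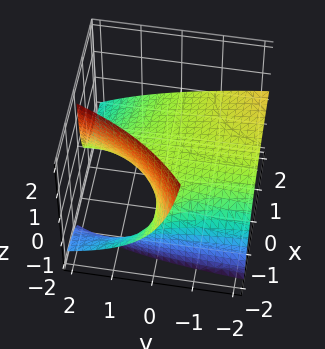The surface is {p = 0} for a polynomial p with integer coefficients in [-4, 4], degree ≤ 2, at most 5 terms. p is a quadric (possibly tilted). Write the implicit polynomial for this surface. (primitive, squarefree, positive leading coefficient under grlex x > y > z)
x*y + 2*x*z - y*z + 3*z

(a) The degree is 2 — a generic line meets the surface in up to 2 points.
(b) Reading off the gridlines: one z-axis crossing is at z = 0; the visible y-axis segment lies entirely on the surface; the visible x-axis segment lies entirely on the surface.
(c) Solving for integer coefficients yields p as stated.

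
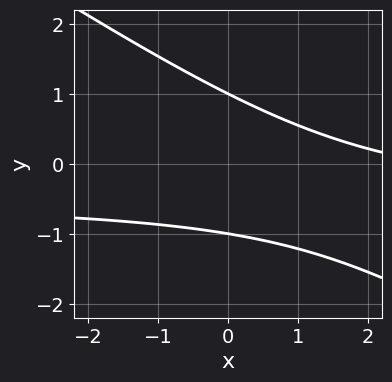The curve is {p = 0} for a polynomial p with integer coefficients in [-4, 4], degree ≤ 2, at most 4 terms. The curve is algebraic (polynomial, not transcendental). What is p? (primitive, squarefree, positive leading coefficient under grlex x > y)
2*x*y + 3*y^2 + x - 3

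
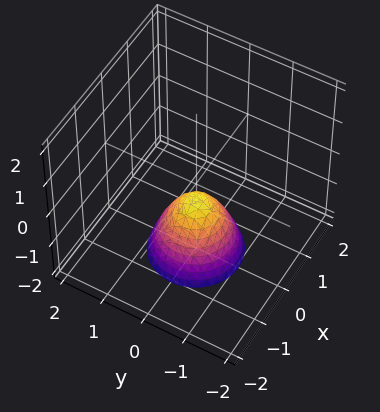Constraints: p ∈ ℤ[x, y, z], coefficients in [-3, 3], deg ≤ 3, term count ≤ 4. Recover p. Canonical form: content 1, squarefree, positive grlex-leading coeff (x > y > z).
3*x^2 + 3*y^2 + 2*z + 1

The degree is 2 — a generic line meets the surface in up to 2 points.
Symmetry: every cross-section ⟂ z is a circle, so x, y appear only via x² + y².
Observable constraints: it misses every integer gridline on the y-axis; it misses every integer gridline on the x-axis.
Assembling these constraints gives the stated polynomial.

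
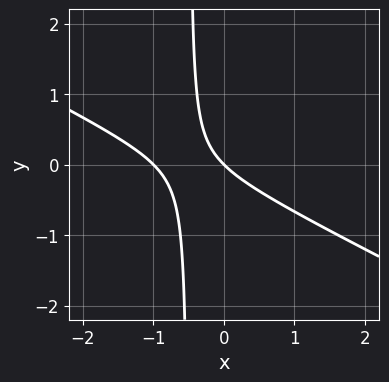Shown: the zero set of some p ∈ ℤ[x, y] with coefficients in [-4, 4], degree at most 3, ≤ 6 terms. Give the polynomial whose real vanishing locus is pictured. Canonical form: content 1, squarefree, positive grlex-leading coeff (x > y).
x^2 + 2*x*y + x + y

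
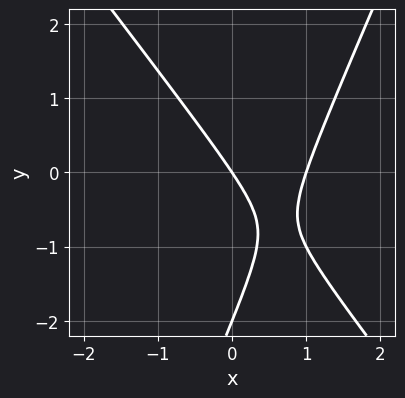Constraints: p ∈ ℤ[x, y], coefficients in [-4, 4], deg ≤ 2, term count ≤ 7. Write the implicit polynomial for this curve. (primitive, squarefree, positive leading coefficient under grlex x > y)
3*x^2 + x*y - y^2 - 3*x - 2*y

(a) deg p = 2.
(b) Against the integer gridlines: among the integer gridlines, it crosses the y-axis at y ∈ {-2, 0}; the x-axis gridline crossings are at x ∈ {0, 1}.
(c) These observations pin down the coefficients.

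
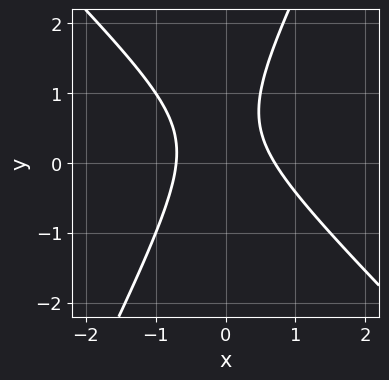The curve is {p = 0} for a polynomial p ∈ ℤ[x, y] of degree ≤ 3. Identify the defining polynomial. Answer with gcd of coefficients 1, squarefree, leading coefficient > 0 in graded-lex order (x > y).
Degree: no degree-1 curve has this shape, so deg p = 2.
From the visible intercepts: it misses every integer gridline on the y-axis.
Assembling these constraints gives the stated polynomial.

2*x^2 + x*y - y^2 + y - 1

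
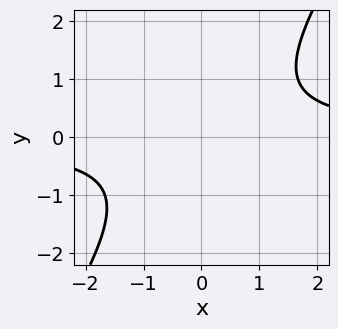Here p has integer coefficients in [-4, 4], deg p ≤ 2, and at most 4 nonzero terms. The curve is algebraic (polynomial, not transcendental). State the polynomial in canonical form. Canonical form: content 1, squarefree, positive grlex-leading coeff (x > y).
3*x*y - 2*y^2 - 3

The degree is 2 — the shape is more complex than any degree-1 curve.
From the visible intercepts: it misses every integer gridline on the y-axis; the curve avoids every integer x-axis point in the box.
The integer polynomial consistent with all of this is the stated p.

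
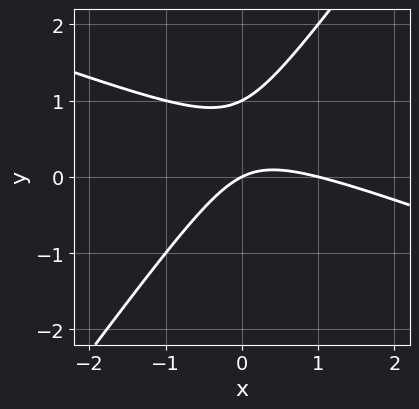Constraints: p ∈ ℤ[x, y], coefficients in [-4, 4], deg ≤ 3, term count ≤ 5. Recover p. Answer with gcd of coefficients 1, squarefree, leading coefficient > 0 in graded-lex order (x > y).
x^2 + 2*x*y - 2*y^2 - x + 2*y

(a) Degree: no degree-1 curve has this shape, so deg p = 2.
(b) Against the integer gridlines: among the integer gridlines, it crosses the y-axis at y ∈ {0, 1}; among the integer gridlines, it crosses the x-axis at x ∈ {0, 1}.
(c) Matching integer coefficients to the picture gives p.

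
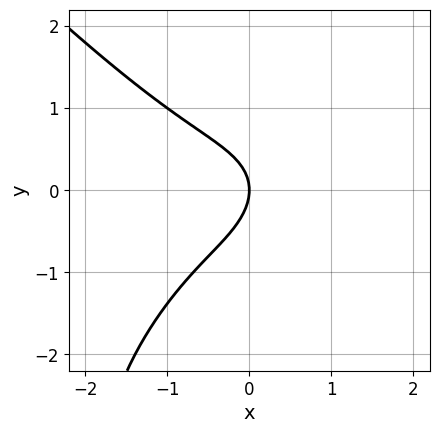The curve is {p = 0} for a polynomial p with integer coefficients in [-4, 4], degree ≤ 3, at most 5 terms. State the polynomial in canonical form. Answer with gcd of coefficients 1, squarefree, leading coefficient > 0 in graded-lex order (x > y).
2*x^3 - x*y^2 + y^3 + 3*y^2 + 3*x

1. The degree is 3 — no degree-2 curve has this shape.
2. Checking where it meets the axes: it crosses the x-axis at the gridline x = 0; one y-axis crossing is at y = 0.
3. Assembling these constraints gives the stated polynomial.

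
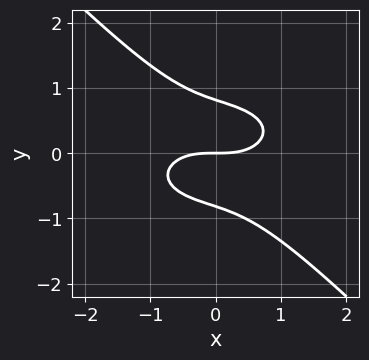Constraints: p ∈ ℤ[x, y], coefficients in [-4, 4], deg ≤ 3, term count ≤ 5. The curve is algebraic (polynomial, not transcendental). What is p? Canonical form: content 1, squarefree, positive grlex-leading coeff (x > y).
x^3 + 2*x*y^2 + 3*y^3 - 2*y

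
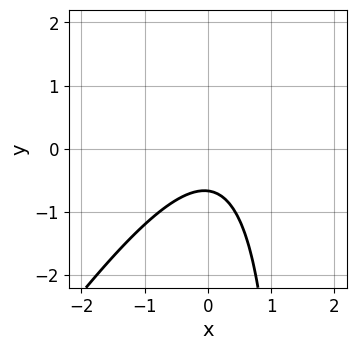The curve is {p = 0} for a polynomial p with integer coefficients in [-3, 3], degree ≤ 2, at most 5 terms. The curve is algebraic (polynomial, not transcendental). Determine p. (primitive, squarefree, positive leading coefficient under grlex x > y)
3*x^2 - 2*x*y - x + 3*y + 2

The degree is 2 — a generic line meets the curve in up to 2 points.
Against the integer gridlines: the curve avoids every integer x-axis point in the box.
Solving for integer coefficients yields p as stated.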